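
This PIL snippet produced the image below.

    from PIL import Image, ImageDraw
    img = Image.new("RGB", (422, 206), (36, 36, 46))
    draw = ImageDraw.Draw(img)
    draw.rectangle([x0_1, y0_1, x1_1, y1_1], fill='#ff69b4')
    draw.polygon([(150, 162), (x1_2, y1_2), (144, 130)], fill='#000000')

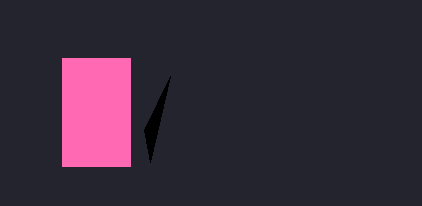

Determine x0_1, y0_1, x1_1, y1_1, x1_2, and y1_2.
x0_1 = 62; y0_1 = 58; x1_1 = 130; y1_1 = 166; x1_2 = 170; y1_2 = 76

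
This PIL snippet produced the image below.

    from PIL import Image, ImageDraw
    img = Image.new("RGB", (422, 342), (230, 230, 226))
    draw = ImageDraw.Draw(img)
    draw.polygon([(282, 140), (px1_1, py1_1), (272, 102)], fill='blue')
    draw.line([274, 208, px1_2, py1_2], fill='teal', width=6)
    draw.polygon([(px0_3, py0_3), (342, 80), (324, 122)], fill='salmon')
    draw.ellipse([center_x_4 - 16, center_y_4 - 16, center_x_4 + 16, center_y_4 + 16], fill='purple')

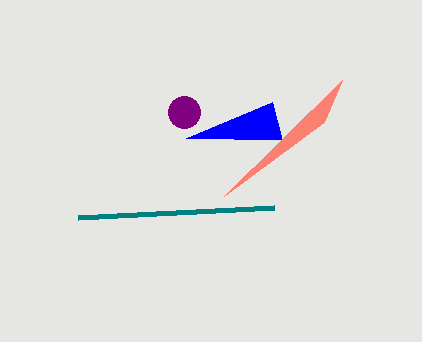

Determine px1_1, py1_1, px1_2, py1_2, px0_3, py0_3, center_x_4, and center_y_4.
px1_1 = 186; py1_1 = 138; px1_2 = 78; py1_2 = 218; px0_3 = 224; py0_3 = 196; center_x_4 = 184; center_y_4 = 112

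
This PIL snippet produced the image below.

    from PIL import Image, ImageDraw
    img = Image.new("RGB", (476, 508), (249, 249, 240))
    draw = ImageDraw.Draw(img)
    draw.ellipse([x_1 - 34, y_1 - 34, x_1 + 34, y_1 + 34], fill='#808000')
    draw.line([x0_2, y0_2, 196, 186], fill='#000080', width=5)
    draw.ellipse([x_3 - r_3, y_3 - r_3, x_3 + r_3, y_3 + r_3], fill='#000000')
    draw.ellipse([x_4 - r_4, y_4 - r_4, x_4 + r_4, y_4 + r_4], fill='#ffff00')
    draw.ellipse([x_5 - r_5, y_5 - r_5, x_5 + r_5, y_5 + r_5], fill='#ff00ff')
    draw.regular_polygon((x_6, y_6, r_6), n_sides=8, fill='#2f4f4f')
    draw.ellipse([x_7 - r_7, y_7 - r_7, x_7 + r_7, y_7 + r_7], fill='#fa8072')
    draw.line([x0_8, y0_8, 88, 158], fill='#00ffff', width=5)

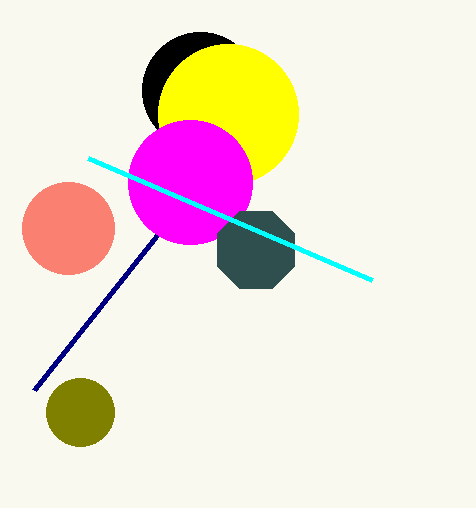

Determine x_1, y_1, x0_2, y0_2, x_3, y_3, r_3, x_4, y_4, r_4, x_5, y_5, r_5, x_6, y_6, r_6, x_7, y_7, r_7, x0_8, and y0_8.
x_1 = 80
y_1 = 412
x0_2 = 34
y0_2 = 390
x_3 = 200
y_3 = 90
r_3 = 58
x_4 = 228
y_4 = 114
r_4 = 70
x_5 = 190
y_5 = 182
r_5 = 62
x_6 = 256
y_6 = 250
r_6 = 42
x_7 = 68
y_7 = 228
r_7 = 46
x0_8 = 372
y0_8 = 280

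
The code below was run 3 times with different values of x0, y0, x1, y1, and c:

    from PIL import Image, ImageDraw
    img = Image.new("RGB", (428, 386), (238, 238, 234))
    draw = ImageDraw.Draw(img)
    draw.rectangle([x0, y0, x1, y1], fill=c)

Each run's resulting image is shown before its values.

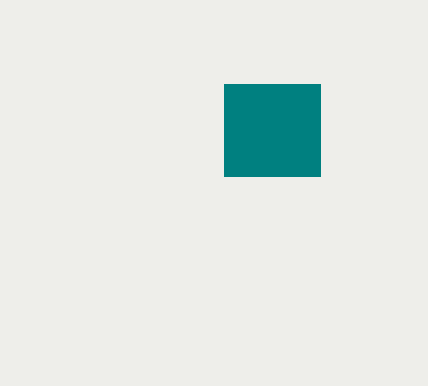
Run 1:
x0 = 224, y0 = 84, x1 = 320, y1 = 176, c = 'teal'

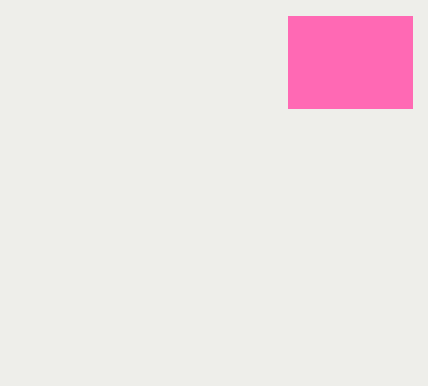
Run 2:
x0 = 288
y0 = 16
x1 = 412
y1 = 108
c = 'hotpink'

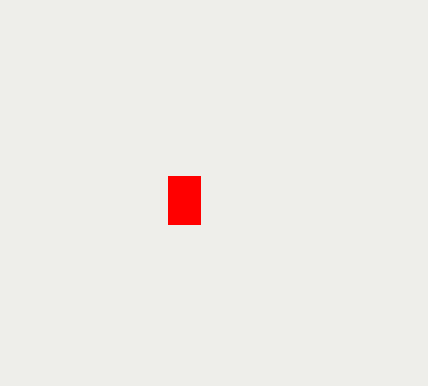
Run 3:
x0 = 168
y0 = 176
x1 = 200
y1 = 224
c = 'red'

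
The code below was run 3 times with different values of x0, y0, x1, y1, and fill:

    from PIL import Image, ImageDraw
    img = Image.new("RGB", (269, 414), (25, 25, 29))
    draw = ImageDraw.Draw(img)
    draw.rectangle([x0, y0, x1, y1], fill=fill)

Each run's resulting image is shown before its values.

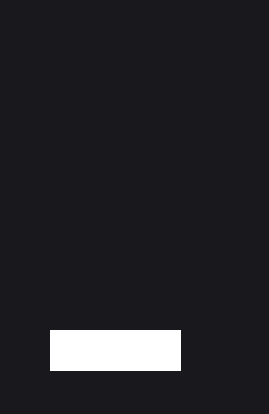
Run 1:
x0 = 50
y0 = 330
x1 = 180
y1 = 370
fill = 'white'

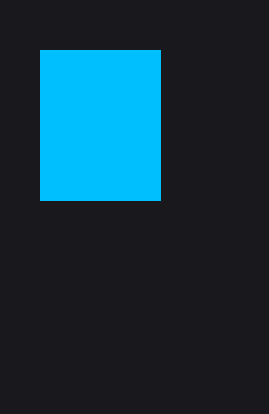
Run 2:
x0 = 40
y0 = 50
x1 = 160
y1 = 200
fill = 'deepskyblue'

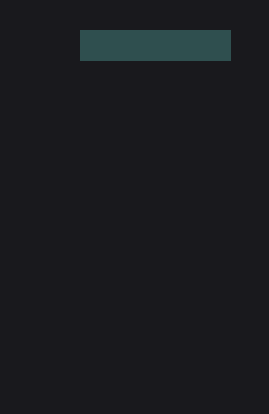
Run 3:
x0 = 80, y0 = 30, x1 = 230, y1 = 60, fill = 'darkslategray'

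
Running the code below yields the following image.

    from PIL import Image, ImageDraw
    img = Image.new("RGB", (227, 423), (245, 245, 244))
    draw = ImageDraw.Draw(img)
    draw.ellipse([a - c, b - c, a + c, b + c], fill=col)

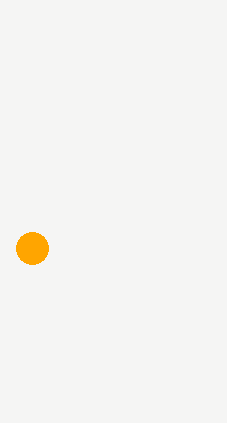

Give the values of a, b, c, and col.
a = 32, b = 248, c = 16, col = 'orange'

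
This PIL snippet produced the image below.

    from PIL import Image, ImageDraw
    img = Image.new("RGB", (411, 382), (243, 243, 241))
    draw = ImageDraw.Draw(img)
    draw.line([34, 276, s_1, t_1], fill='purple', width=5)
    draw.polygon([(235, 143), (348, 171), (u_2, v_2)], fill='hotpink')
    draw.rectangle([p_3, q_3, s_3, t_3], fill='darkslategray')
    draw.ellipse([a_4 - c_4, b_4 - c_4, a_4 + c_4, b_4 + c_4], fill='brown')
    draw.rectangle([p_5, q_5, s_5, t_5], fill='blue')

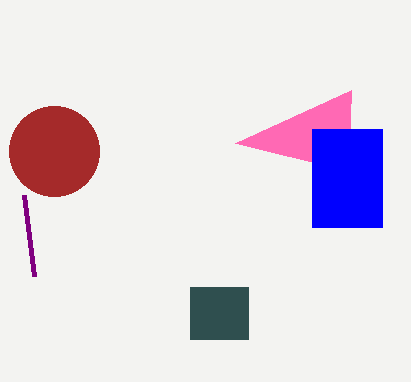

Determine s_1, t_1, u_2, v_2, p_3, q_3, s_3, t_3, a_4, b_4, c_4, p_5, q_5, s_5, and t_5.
s_1 = 24
t_1 = 195
u_2 = 351
v_2 = 90
p_3 = 190
q_3 = 287
s_3 = 248
t_3 = 339
a_4 = 54
b_4 = 151
c_4 = 45
p_5 = 312
q_5 = 129
s_5 = 382
t_5 = 227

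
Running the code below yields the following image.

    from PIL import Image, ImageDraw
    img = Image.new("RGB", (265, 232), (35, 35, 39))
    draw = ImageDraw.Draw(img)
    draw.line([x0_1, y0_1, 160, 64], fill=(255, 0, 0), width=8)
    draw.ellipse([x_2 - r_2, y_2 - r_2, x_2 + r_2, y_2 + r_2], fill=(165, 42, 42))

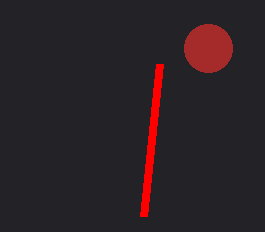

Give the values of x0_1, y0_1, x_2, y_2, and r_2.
x0_1 = 144
y0_1 = 216
x_2 = 208
y_2 = 48
r_2 = 24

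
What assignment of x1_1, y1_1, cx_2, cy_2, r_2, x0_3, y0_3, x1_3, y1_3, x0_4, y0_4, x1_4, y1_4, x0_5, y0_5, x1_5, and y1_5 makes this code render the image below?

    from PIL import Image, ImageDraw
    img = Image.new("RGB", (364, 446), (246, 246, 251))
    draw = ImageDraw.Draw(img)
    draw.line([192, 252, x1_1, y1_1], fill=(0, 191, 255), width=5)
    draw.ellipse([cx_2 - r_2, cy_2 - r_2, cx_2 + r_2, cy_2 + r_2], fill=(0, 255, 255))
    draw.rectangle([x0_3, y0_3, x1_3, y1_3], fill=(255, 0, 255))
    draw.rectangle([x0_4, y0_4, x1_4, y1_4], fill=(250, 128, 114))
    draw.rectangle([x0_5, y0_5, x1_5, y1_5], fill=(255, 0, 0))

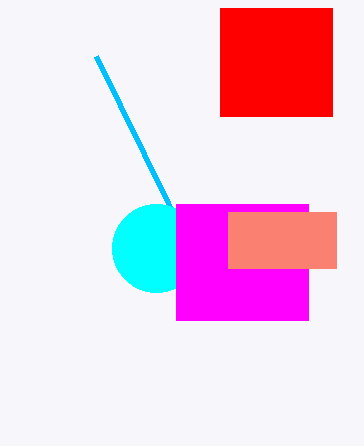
x1_1 = 96
y1_1 = 56
cx_2 = 156
cy_2 = 248
r_2 = 44
x0_3 = 176
y0_3 = 204
x1_3 = 308
y1_3 = 320
x0_4 = 228
y0_4 = 212
x1_4 = 336
y1_4 = 268
x0_5 = 220
y0_5 = 8
x1_5 = 332
y1_5 = 116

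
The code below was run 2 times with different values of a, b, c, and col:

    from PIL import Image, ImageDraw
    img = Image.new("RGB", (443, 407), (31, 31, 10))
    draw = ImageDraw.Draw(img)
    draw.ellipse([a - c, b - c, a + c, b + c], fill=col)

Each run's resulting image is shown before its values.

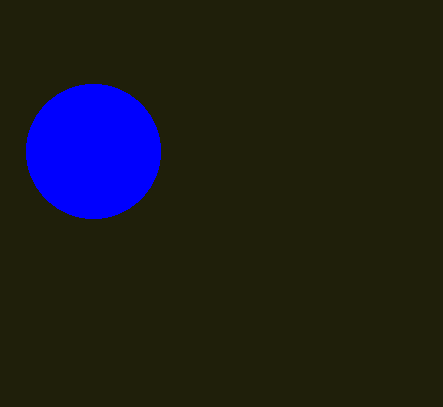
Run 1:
a = 93
b = 151
c = 67
col = 'blue'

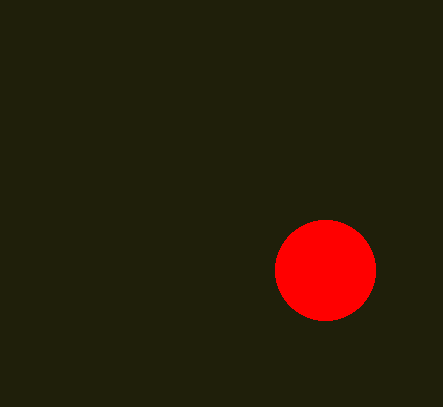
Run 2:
a = 325
b = 270
c = 50
col = 'red'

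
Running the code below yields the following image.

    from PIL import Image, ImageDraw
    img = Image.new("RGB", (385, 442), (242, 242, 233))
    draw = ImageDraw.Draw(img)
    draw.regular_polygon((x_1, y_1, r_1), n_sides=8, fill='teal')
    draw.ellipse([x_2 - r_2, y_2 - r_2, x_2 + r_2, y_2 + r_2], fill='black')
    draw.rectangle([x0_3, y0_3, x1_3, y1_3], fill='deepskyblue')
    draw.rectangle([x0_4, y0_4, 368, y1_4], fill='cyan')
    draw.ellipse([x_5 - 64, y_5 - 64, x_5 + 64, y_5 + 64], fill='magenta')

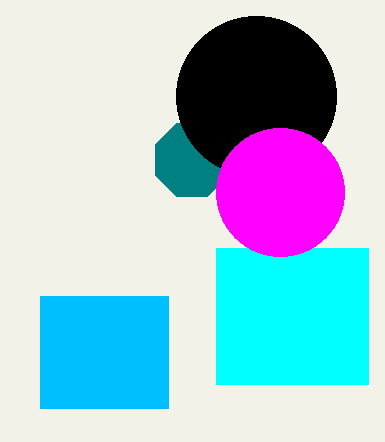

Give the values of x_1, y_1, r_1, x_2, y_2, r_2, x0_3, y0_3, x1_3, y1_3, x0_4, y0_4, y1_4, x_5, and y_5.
x_1 = 192, y_1 = 160, r_1 = 40, x_2 = 256, y_2 = 96, r_2 = 80, x0_3 = 40, y0_3 = 296, x1_3 = 168, y1_3 = 408, x0_4 = 216, y0_4 = 248, y1_4 = 384, x_5 = 280, y_5 = 192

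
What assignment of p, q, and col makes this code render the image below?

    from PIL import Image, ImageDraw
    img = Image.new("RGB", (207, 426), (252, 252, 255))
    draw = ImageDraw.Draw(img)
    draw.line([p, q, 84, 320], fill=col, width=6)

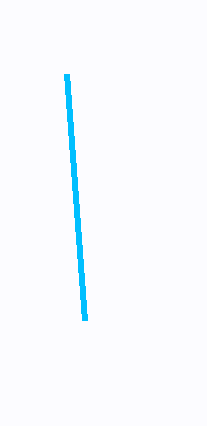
p = 66; q = 74; col = 'deepskyblue'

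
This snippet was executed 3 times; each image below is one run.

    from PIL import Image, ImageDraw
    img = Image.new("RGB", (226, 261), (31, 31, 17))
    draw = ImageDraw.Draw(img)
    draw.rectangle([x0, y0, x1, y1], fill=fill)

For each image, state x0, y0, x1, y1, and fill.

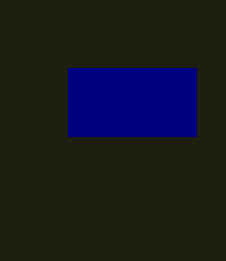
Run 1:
x0 = 68; y0 = 68; x1 = 196; y1 = 136; fill = 'navy'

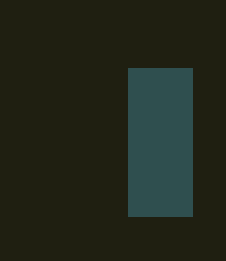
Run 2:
x0 = 128
y0 = 68
x1 = 192
y1 = 216
fill = 'darkslategray'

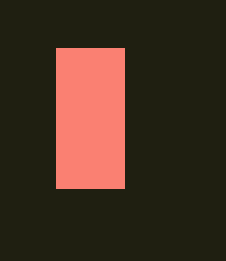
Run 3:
x0 = 56
y0 = 48
x1 = 124
y1 = 188
fill = 'salmon'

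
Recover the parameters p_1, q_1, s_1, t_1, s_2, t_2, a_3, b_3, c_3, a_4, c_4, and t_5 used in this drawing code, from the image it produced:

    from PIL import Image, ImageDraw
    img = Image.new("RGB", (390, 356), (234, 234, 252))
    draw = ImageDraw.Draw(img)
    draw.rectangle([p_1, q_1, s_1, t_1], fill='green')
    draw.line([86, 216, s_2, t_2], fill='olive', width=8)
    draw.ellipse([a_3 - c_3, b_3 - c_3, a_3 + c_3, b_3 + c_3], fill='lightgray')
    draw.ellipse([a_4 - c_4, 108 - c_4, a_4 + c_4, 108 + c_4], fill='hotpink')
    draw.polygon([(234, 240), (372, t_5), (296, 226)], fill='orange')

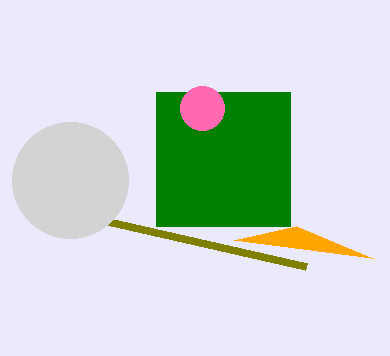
p_1 = 156, q_1 = 92, s_1 = 290, t_1 = 226, s_2 = 306, t_2 = 266, a_3 = 70, b_3 = 180, c_3 = 58, a_4 = 202, c_4 = 22, t_5 = 258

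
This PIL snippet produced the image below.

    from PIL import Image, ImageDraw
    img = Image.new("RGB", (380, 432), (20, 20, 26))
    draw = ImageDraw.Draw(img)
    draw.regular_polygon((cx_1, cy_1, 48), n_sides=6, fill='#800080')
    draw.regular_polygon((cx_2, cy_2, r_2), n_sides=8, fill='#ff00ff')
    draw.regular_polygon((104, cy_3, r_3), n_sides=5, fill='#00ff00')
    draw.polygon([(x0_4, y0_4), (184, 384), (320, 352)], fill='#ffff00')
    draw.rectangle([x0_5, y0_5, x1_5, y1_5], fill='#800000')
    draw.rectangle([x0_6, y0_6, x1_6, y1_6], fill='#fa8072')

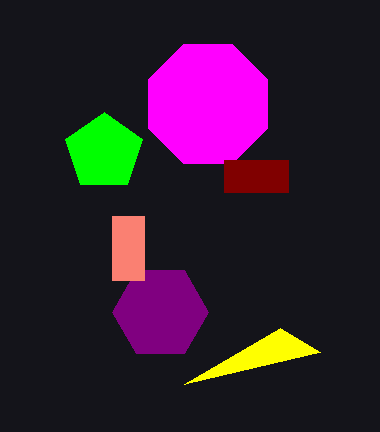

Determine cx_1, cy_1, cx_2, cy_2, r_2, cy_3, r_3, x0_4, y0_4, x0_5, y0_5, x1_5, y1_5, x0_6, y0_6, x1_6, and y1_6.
cx_1 = 160
cy_1 = 312
cx_2 = 208
cy_2 = 104
r_2 = 64
cy_3 = 152
r_3 = 40
x0_4 = 280
y0_4 = 328
x0_5 = 224
y0_5 = 160
x1_5 = 288
y1_5 = 192
x0_6 = 112
y0_6 = 216
x1_6 = 144
y1_6 = 280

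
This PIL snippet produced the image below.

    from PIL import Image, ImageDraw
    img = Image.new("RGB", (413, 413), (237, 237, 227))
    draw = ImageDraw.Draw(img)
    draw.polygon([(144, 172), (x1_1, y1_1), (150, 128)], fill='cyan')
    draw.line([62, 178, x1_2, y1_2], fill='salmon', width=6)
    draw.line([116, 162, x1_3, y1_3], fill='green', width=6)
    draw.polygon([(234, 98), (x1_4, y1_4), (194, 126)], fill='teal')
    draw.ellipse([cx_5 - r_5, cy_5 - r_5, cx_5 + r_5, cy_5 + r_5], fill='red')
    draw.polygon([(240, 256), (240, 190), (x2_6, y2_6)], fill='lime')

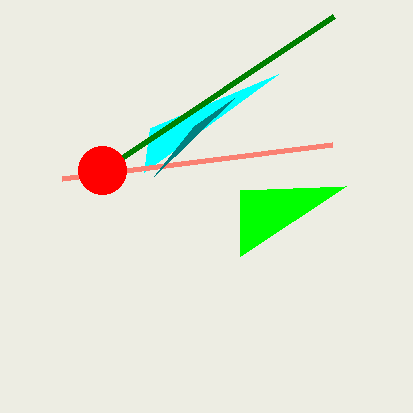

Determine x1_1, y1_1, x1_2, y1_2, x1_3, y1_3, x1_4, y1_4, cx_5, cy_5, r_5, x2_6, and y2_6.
x1_1 = 278, y1_1 = 74, x1_2 = 332, y1_2 = 144, x1_3 = 334, y1_3 = 16, x1_4 = 154, y1_4 = 176, cx_5 = 102, cy_5 = 170, r_5 = 24, x2_6 = 346, y2_6 = 186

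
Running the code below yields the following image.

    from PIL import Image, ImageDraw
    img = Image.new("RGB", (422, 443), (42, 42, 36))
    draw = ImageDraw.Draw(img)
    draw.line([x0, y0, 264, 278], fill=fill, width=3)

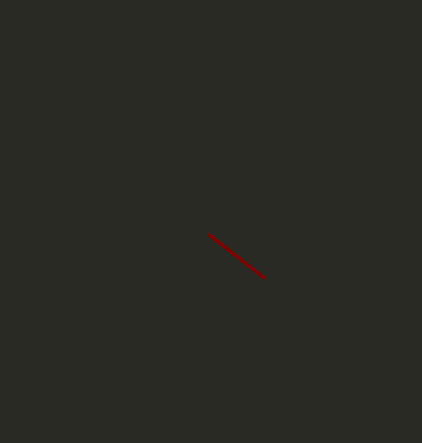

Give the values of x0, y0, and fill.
x0 = 208, y0 = 234, fill = 'maroon'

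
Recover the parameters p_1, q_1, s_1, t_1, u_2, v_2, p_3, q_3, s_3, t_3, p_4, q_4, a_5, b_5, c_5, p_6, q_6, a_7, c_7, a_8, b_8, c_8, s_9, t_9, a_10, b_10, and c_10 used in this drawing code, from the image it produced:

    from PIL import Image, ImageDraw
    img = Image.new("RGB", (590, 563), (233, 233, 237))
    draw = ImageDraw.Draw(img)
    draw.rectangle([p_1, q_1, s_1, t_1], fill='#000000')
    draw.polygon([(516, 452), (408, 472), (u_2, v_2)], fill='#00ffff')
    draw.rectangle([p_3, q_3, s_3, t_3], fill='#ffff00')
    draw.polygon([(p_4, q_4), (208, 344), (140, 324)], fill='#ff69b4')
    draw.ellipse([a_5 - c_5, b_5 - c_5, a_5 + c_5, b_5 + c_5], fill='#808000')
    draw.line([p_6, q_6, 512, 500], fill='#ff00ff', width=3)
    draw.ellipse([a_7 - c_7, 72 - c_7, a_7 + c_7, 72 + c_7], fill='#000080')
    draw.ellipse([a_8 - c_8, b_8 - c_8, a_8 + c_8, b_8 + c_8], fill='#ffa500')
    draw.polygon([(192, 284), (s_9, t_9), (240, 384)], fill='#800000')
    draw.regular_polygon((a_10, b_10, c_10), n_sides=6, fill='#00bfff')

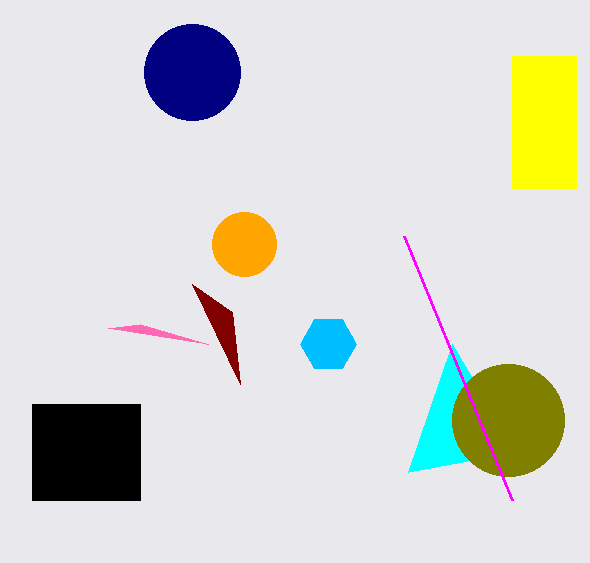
p_1 = 32; q_1 = 404; s_1 = 140; t_1 = 500; u_2 = 452; v_2 = 344; p_3 = 512; q_3 = 56; s_3 = 576; t_3 = 188; p_4 = 108; q_4 = 328; a_5 = 508; b_5 = 420; c_5 = 56; p_6 = 404; q_6 = 236; a_7 = 192; c_7 = 48; a_8 = 244; b_8 = 244; c_8 = 32; s_9 = 232; t_9 = 312; a_10 = 328; b_10 = 344; c_10 = 28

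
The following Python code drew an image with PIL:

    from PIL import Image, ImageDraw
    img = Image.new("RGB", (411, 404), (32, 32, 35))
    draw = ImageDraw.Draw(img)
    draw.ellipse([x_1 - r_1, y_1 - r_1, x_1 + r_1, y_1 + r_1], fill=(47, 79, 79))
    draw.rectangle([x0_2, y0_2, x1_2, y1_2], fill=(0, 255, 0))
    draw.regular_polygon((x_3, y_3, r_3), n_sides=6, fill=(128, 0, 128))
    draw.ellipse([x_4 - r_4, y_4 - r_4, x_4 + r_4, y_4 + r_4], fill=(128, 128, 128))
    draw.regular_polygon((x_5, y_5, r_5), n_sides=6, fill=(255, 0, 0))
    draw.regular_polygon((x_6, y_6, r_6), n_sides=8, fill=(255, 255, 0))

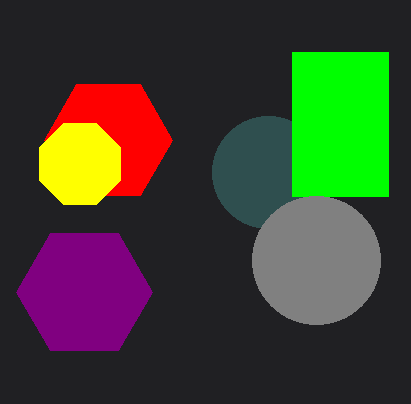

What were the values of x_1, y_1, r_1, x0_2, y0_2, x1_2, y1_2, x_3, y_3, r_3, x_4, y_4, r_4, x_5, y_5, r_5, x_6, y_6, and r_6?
x_1 = 268; y_1 = 172; r_1 = 56; x0_2 = 292; y0_2 = 52; x1_2 = 388; y1_2 = 196; x_3 = 84; y_3 = 292; r_3 = 68; x_4 = 316; y_4 = 260; r_4 = 64; x_5 = 108; y_5 = 140; r_5 = 64; x_6 = 80; y_6 = 164; r_6 = 44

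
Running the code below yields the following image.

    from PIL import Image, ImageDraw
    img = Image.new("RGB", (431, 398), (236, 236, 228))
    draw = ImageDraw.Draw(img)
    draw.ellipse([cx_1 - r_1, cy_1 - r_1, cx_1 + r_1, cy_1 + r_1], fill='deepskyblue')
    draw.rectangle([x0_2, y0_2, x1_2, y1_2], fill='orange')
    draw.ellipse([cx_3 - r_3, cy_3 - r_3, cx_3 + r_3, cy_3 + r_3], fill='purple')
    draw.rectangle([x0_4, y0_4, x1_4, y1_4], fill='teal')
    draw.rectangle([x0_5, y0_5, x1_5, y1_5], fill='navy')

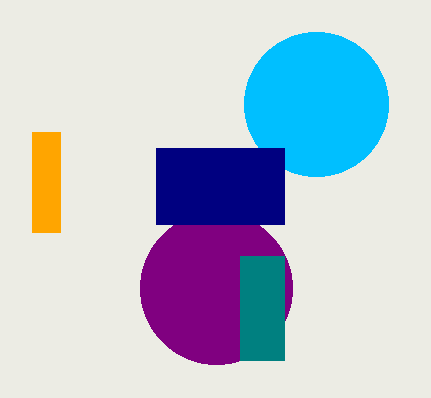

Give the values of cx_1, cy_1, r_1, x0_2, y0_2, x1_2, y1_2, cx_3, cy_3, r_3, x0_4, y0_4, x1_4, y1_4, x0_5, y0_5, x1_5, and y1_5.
cx_1 = 316, cy_1 = 104, r_1 = 72, x0_2 = 32, y0_2 = 132, x1_2 = 60, y1_2 = 232, cx_3 = 216, cy_3 = 288, r_3 = 76, x0_4 = 240, y0_4 = 256, x1_4 = 284, y1_4 = 360, x0_5 = 156, y0_5 = 148, x1_5 = 284, y1_5 = 224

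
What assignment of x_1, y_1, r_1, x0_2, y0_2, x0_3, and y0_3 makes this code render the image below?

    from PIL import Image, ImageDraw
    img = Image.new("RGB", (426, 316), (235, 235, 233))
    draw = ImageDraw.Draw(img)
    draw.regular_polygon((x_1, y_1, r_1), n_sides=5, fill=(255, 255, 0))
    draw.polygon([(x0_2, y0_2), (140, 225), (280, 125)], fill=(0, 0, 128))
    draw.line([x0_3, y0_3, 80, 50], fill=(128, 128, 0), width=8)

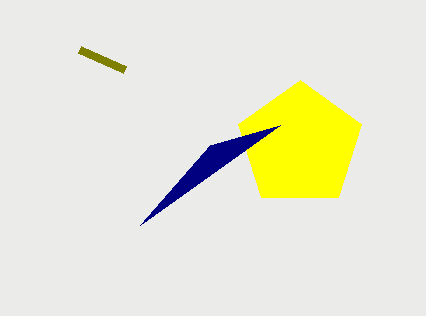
x_1 = 300
y_1 = 145
r_1 = 65
x0_2 = 210
y0_2 = 145
x0_3 = 125
y0_3 = 70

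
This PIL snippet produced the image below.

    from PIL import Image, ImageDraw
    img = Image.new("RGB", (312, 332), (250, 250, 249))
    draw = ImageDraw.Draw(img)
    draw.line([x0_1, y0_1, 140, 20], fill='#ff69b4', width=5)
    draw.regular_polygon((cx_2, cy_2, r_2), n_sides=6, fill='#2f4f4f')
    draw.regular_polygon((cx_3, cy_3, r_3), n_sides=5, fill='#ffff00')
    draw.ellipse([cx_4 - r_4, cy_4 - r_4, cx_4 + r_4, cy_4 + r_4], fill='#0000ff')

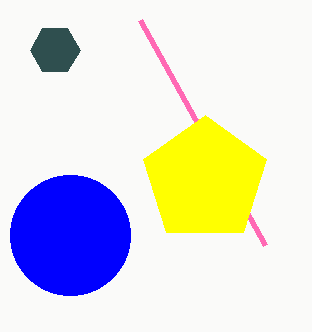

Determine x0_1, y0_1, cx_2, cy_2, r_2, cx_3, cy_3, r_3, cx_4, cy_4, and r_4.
x0_1 = 265, y0_1 = 245, cx_2 = 55, cy_2 = 50, r_2 = 25, cx_3 = 205, cy_3 = 180, r_3 = 65, cx_4 = 70, cy_4 = 235, r_4 = 60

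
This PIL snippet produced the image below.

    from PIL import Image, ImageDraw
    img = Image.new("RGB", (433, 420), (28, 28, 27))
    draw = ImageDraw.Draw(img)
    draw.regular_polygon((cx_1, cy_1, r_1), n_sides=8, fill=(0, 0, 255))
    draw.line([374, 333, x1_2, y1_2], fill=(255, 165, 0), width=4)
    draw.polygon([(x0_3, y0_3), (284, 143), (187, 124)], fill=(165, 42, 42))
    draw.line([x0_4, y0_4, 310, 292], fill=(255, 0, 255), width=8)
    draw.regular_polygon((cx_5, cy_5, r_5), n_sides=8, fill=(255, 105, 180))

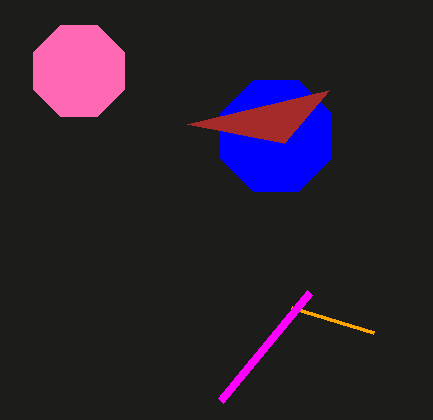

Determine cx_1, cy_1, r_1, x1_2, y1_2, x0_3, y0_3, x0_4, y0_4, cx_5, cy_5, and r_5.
cx_1 = 276
cy_1 = 136
r_1 = 60
x1_2 = 292
y1_2 = 308
x0_3 = 329
y0_3 = 90
x0_4 = 221
y0_4 = 400
cx_5 = 79
cy_5 = 71
r_5 = 49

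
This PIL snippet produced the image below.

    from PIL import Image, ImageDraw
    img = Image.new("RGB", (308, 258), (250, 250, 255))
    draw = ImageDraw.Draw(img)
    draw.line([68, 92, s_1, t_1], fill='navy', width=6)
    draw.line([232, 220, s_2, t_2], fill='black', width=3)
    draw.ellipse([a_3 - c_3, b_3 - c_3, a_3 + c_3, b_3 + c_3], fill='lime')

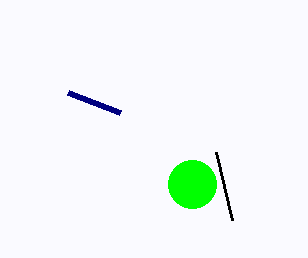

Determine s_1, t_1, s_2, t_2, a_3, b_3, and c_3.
s_1 = 120, t_1 = 112, s_2 = 216, t_2 = 152, a_3 = 192, b_3 = 184, c_3 = 24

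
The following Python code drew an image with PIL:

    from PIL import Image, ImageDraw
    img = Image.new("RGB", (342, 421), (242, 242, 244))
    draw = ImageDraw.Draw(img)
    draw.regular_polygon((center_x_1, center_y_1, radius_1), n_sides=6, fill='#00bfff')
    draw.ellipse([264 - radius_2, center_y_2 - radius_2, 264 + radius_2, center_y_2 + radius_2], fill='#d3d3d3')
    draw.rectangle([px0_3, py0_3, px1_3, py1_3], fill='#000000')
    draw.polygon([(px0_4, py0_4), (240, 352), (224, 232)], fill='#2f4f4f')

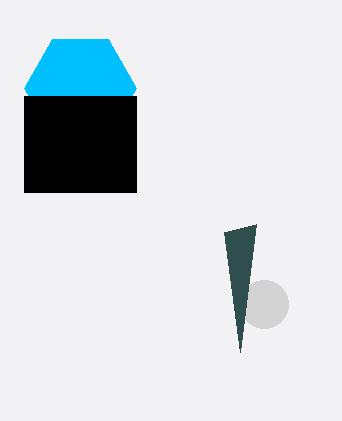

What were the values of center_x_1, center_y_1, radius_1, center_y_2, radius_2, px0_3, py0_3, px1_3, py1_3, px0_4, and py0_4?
center_x_1 = 80, center_y_1 = 88, radius_1 = 56, center_y_2 = 304, radius_2 = 24, px0_3 = 24, py0_3 = 96, px1_3 = 136, py1_3 = 192, px0_4 = 256, py0_4 = 224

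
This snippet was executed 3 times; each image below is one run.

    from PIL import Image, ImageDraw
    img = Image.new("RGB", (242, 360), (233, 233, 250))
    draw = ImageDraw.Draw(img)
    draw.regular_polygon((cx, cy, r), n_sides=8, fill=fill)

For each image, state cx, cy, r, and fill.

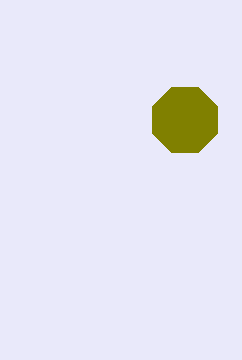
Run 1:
cx = 185; cy = 120; r = 35; fill = 'olive'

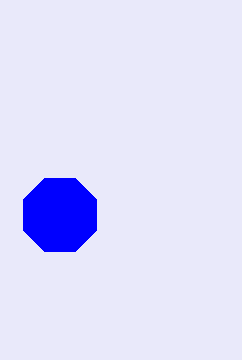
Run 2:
cx = 60
cy = 215
r = 40
fill = 'blue'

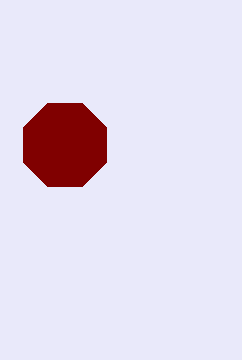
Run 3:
cx = 65, cy = 145, r = 45, fill = 'maroon'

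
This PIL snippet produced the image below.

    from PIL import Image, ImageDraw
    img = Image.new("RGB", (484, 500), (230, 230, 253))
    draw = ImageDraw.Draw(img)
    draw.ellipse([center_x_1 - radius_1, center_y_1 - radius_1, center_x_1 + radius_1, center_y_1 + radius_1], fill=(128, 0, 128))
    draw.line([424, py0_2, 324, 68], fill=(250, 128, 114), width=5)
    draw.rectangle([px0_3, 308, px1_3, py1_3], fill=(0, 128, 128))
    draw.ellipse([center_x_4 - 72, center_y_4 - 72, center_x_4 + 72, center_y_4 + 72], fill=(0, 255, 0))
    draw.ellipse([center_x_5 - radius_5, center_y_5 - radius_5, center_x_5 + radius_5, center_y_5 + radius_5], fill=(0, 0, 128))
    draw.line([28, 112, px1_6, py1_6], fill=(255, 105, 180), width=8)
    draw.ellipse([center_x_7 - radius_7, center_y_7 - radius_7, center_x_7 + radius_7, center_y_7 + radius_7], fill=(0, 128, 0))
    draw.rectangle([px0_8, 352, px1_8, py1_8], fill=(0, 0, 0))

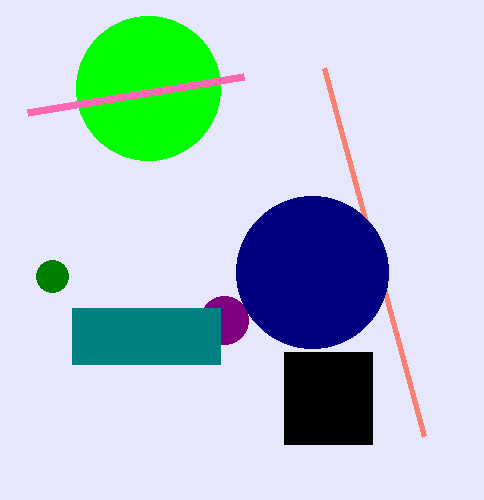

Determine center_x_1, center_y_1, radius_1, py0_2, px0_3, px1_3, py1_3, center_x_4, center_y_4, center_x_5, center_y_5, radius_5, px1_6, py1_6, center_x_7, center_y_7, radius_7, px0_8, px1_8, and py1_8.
center_x_1 = 224
center_y_1 = 320
radius_1 = 24
py0_2 = 436
px0_3 = 72
px1_3 = 220
py1_3 = 364
center_x_4 = 148
center_y_4 = 88
center_x_5 = 312
center_y_5 = 272
radius_5 = 76
px1_6 = 244
py1_6 = 76
center_x_7 = 52
center_y_7 = 276
radius_7 = 16
px0_8 = 284
px1_8 = 372
py1_8 = 444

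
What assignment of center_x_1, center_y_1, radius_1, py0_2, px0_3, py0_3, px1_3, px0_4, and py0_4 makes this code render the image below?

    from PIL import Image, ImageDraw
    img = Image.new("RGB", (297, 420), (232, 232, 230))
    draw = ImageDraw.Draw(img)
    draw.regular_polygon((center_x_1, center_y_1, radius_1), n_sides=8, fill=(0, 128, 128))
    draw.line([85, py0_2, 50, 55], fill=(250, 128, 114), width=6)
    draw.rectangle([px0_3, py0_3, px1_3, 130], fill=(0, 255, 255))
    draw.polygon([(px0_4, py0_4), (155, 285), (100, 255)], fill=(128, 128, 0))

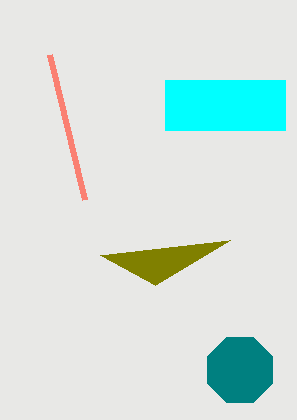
center_x_1 = 240
center_y_1 = 370
radius_1 = 35
py0_2 = 200
px0_3 = 165
py0_3 = 80
px1_3 = 285
px0_4 = 230
py0_4 = 240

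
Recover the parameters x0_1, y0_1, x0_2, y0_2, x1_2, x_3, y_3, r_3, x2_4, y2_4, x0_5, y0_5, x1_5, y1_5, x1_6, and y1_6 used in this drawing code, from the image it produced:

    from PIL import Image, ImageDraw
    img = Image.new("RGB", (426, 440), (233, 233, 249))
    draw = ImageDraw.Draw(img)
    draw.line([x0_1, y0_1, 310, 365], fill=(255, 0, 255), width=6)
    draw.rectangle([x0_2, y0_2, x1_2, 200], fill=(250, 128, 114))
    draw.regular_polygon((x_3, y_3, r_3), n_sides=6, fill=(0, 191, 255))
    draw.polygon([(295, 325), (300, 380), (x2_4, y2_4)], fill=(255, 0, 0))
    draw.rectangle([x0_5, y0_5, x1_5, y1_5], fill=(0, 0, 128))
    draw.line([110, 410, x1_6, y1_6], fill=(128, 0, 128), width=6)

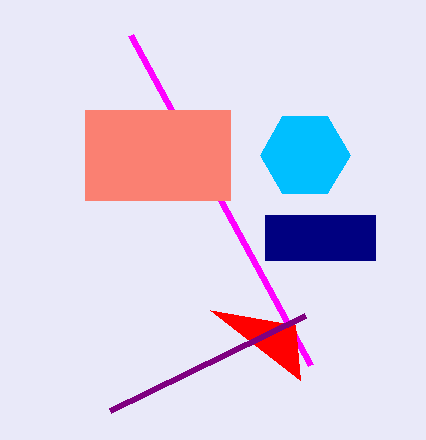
x0_1 = 130, y0_1 = 35, x0_2 = 85, y0_2 = 110, x1_2 = 230, x_3 = 305, y_3 = 155, r_3 = 45, x2_4 = 210, y2_4 = 310, x0_5 = 265, y0_5 = 215, x1_5 = 375, y1_5 = 260, x1_6 = 305, y1_6 = 315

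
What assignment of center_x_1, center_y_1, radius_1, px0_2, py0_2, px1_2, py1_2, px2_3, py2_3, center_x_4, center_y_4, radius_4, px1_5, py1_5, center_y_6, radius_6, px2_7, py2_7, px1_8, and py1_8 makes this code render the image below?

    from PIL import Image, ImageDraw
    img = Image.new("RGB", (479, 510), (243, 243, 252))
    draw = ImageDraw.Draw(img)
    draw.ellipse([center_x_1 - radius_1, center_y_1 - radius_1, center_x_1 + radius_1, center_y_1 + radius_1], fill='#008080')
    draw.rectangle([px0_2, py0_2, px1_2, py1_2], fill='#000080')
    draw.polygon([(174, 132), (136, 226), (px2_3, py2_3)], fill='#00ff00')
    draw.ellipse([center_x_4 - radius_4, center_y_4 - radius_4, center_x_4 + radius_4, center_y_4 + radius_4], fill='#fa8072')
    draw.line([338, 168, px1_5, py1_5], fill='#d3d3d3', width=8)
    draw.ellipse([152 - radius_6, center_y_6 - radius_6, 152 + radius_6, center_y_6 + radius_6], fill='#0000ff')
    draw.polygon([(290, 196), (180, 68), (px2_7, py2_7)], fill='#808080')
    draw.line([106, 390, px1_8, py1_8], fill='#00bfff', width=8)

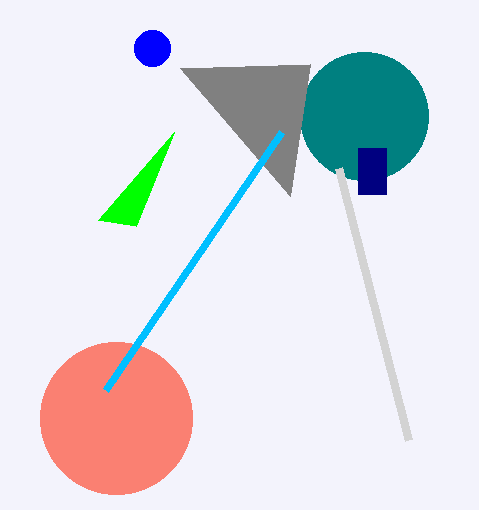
center_x_1 = 364
center_y_1 = 116
radius_1 = 64
px0_2 = 358
py0_2 = 148
px1_2 = 386
py1_2 = 194
px2_3 = 98
py2_3 = 220
center_x_4 = 116
center_y_4 = 418
radius_4 = 76
px1_5 = 408
py1_5 = 440
center_y_6 = 48
radius_6 = 18
px2_7 = 310
py2_7 = 64
px1_8 = 282
py1_8 = 132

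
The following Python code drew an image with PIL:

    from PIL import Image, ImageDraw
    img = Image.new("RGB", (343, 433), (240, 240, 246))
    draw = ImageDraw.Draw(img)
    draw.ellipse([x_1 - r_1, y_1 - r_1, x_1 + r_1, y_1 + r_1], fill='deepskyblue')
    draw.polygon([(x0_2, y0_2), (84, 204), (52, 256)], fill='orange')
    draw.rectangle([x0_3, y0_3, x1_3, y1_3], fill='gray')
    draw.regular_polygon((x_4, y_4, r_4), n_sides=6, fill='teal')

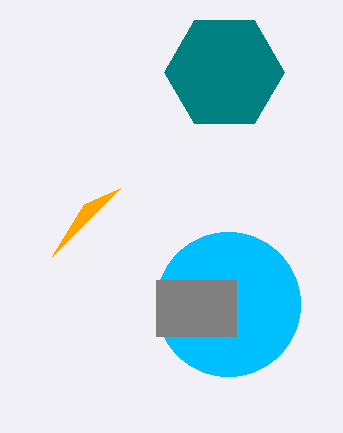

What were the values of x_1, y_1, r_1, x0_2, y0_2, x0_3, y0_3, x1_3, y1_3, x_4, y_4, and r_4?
x_1 = 228; y_1 = 304; r_1 = 72; x0_2 = 120; y0_2 = 188; x0_3 = 156; y0_3 = 280; x1_3 = 236; y1_3 = 336; x_4 = 224; y_4 = 72; r_4 = 60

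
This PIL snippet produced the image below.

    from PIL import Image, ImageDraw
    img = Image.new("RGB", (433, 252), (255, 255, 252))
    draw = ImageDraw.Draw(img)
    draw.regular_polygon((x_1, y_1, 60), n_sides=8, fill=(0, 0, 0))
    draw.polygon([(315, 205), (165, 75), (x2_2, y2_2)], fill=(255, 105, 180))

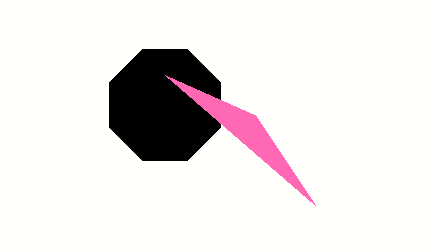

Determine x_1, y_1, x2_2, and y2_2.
x_1 = 165
y_1 = 105
x2_2 = 255
y2_2 = 115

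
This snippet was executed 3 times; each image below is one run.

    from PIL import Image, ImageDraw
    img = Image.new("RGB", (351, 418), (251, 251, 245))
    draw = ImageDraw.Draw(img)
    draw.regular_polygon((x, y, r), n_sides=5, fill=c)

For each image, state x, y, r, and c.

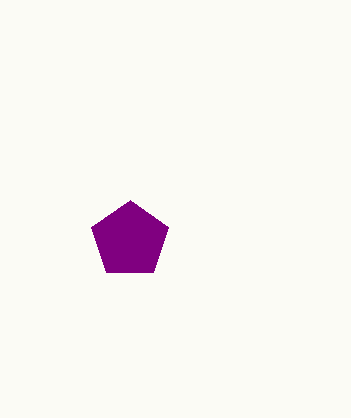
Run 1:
x = 130, y = 240, r = 40, c = 'purple'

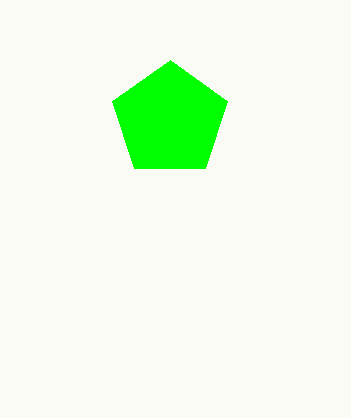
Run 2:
x = 170; y = 120; r = 60; c = 'lime'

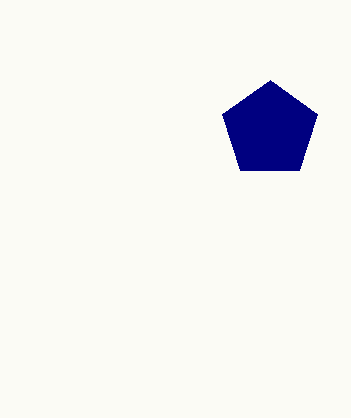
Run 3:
x = 270, y = 130, r = 50, c = 'navy'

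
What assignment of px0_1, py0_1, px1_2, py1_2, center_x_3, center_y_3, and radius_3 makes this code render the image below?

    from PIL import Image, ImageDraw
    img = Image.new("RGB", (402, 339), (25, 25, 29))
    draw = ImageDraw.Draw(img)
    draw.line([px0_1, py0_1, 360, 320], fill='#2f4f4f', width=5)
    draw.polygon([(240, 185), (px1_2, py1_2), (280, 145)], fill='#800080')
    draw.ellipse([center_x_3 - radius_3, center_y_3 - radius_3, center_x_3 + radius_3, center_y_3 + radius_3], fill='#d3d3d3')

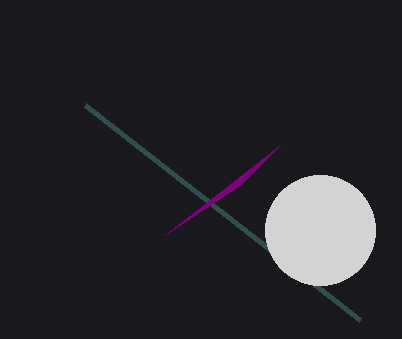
px0_1 = 85; py0_1 = 105; px1_2 = 165; py1_2 = 235; center_x_3 = 320; center_y_3 = 230; radius_3 = 55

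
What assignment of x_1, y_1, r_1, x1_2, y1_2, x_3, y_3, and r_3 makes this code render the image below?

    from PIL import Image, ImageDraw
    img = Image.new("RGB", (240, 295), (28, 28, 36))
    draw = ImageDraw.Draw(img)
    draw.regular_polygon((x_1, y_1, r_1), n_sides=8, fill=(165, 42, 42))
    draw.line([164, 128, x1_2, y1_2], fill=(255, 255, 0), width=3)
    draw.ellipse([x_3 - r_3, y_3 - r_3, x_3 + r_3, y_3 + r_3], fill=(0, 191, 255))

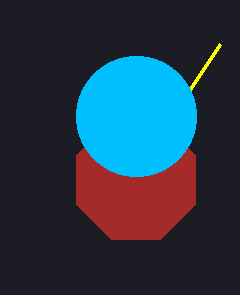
x_1 = 136; y_1 = 180; r_1 = 64; x1_2 = 220; y1_2 = 44; x_3 = 136; y_3 = 116; r_3 = 60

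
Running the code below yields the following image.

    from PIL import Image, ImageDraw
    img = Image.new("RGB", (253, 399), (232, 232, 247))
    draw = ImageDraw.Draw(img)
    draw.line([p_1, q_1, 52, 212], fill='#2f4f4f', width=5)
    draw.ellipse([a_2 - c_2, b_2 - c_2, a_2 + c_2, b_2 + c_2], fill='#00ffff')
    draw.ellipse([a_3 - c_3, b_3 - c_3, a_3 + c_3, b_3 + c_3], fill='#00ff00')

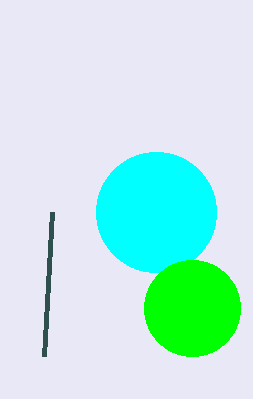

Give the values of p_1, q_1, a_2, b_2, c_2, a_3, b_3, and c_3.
p_1 = 44
q_1 = 356
a_2 = 156
b_2 = 212
c_2 = 60
a_3 = 192
b_3 = 308
c_3 = 48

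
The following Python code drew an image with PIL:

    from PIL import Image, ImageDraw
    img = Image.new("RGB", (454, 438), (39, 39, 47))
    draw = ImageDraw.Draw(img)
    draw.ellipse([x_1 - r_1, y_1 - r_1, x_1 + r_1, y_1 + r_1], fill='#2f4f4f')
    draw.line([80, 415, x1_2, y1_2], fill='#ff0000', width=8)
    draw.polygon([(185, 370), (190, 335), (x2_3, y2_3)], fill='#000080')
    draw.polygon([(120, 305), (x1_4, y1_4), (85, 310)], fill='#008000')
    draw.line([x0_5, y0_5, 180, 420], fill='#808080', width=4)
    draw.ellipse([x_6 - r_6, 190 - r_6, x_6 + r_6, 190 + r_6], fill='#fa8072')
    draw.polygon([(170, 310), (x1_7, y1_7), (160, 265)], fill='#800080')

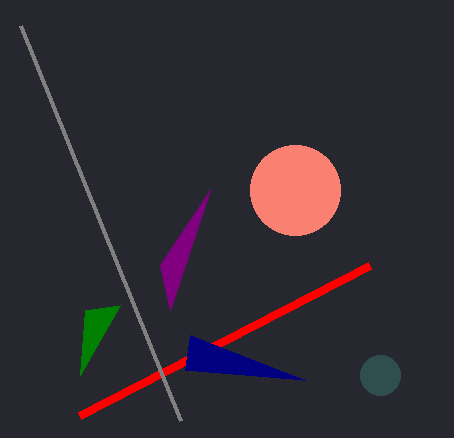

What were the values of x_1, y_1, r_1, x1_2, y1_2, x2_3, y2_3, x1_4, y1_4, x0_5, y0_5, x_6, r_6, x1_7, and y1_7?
x_1 = 380
y_1 = 375
r_1 = 20
x1_2 = 370
y1_2 = 265
x2_3 = 305
y2_3 = 380
x1_4 = 80
y1_4 = 375
x0_5 = 20
y0_5 = 25
x_6 = 295
r_6 = 45
x1_7 = 210
y1_7 = 190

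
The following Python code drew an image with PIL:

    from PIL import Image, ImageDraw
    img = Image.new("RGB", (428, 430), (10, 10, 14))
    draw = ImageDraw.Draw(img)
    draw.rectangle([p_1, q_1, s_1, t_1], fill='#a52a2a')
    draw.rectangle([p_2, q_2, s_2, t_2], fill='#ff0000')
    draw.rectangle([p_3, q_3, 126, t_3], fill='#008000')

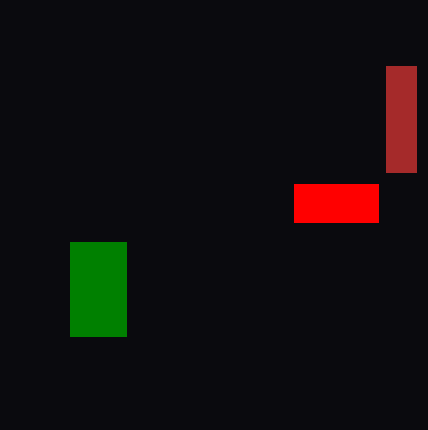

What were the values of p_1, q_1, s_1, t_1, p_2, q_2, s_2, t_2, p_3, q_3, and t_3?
p_1 = 386, q_1 = 66, s_1 = 416, t_1 = 172, p_2 = 294, q_2 = 184, s_2 = 378, t_2 = 222, p_3 = 70, q_3 = 242, t_3 = 336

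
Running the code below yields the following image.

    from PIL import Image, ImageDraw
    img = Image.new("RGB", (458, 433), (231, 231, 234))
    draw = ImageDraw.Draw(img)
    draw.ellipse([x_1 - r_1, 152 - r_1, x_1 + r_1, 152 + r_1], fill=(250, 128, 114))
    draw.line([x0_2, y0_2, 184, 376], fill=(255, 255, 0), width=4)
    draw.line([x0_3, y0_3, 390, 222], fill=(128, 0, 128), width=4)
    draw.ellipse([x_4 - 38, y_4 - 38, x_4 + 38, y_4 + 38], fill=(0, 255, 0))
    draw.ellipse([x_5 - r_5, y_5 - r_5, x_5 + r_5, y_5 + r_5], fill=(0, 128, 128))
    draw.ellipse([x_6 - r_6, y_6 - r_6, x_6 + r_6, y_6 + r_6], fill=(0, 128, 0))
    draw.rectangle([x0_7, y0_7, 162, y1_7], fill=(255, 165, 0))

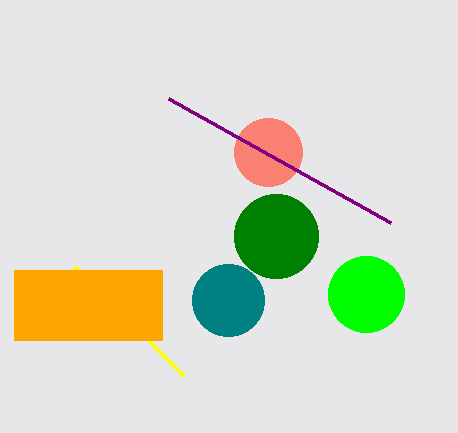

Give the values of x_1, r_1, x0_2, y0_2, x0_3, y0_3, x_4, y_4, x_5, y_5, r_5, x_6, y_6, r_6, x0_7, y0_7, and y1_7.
x_1 = 268
r_1 = 34
x0_2 = 74
y0_2 = 266
x0_3 = 168
y0_3 = 98
x_4 = 366
y_4 = 294
x_5 = 228
y_5 = 300
r_5 = 36
x_6 = 276
y_6 = 236
r_6 = 42
x0_7 = 14
y0_7 = 270
y1_7 = 340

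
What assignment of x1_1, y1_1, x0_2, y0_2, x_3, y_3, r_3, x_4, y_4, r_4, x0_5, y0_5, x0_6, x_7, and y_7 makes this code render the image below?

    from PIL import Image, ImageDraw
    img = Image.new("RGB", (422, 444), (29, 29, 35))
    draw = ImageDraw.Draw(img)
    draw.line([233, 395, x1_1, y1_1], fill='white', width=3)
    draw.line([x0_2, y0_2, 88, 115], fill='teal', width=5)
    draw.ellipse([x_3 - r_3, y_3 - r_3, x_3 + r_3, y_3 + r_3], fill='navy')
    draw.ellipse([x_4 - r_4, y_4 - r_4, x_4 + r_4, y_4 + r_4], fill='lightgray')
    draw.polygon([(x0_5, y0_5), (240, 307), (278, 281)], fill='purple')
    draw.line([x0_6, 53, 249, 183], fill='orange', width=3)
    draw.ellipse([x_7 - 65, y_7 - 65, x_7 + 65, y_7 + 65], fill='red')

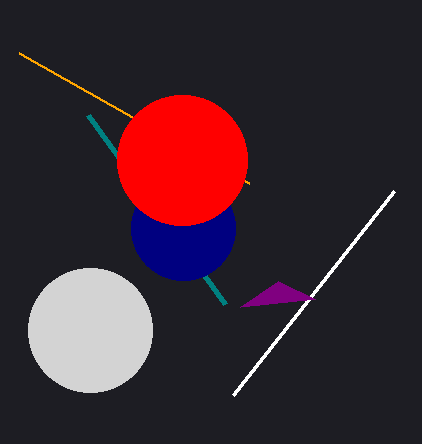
x1_1 = 394; y1_1 = 191; x0_2 = 225; y0_2 = 304; x_3 = 183; y_3 = 228; r_3 = 52; x_4 = 90; y_4 = 330; r_4 = 62; x0_5 = 315; y0_5 = 299; x0_6 = 19; x_7 = 182; y_7 = 160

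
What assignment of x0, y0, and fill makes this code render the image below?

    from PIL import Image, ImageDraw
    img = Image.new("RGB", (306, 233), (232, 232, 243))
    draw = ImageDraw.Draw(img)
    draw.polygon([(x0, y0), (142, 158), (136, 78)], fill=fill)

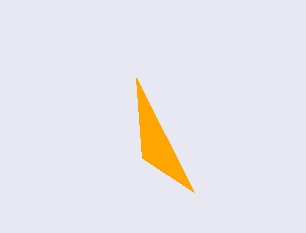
x0 = 194
y0 = 192
fill = 'orange'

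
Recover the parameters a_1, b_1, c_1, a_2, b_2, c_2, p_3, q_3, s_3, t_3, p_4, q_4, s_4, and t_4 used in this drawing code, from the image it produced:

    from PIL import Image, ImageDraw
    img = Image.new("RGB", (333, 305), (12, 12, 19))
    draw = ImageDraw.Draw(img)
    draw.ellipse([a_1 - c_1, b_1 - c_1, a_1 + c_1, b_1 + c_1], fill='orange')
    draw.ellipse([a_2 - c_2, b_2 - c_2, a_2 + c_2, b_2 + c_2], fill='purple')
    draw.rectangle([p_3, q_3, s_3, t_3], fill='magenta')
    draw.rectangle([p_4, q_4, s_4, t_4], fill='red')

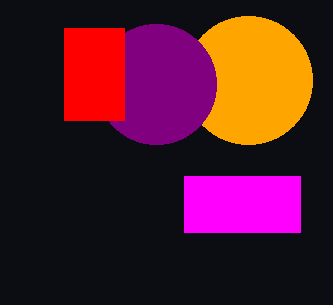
a_1 = 248, b_1 = 80, c_1 = 64, a_2 = 156, b_2 = 84, c_2 = 60, p_3 = 184, q_3 = 176, s_3 = 300, t_3 = 232, p_4 = 64, q_4 = 28, s_4 = 124, t_4 = 120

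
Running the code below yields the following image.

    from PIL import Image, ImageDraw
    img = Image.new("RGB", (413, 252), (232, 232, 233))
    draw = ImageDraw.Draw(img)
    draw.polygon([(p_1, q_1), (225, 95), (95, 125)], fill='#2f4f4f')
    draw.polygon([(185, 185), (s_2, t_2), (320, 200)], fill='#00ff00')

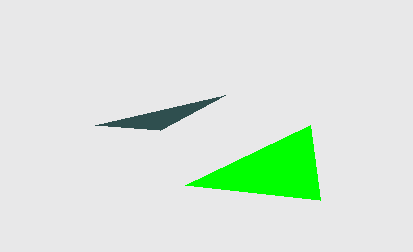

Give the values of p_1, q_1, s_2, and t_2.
p_1 = 160
q_1 = 130
s_2 = 310
t_2 = 125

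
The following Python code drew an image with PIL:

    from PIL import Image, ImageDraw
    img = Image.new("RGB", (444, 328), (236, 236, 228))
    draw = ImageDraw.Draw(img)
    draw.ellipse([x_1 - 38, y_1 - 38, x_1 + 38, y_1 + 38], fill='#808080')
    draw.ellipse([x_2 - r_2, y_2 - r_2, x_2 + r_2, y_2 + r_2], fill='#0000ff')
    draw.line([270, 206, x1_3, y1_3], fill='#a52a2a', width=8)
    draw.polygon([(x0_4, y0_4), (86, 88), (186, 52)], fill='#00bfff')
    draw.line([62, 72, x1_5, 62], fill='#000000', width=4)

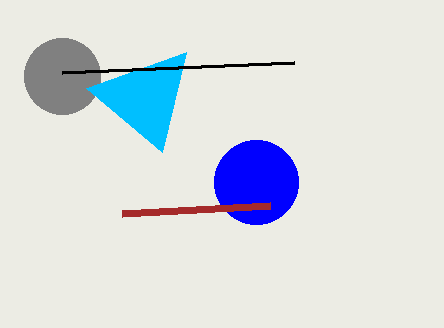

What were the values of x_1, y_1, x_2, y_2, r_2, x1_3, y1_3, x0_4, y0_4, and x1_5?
x_1 = 62
y_1 = 76
x_2 = 256
y_2 = 182
r_2 = 42
x1_3 = 122
y1_3 = 214
x0_4 = 162
y0_4 = 152
x1_5 = 294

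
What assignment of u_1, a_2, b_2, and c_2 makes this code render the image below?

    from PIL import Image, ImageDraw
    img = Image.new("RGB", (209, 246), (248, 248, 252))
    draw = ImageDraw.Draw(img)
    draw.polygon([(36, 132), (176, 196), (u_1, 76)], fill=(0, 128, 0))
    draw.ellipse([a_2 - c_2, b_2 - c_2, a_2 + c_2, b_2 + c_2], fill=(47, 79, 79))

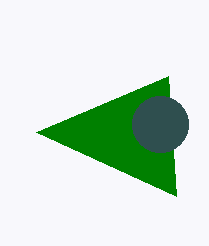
u_1 = 168; a_2 = 160; b_2 = 124; c_2 = 28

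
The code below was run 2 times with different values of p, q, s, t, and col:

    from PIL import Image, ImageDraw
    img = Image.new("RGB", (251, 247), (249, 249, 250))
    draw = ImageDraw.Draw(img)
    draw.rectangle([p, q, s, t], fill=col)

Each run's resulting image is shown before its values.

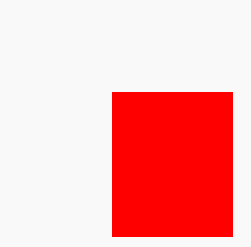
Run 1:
p = 112
q = 92
s = 232
t = 236
col = 'red'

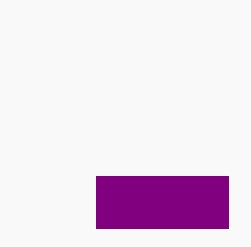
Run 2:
p = 96; q = 176; s = 228; t = 228; col = 'purple'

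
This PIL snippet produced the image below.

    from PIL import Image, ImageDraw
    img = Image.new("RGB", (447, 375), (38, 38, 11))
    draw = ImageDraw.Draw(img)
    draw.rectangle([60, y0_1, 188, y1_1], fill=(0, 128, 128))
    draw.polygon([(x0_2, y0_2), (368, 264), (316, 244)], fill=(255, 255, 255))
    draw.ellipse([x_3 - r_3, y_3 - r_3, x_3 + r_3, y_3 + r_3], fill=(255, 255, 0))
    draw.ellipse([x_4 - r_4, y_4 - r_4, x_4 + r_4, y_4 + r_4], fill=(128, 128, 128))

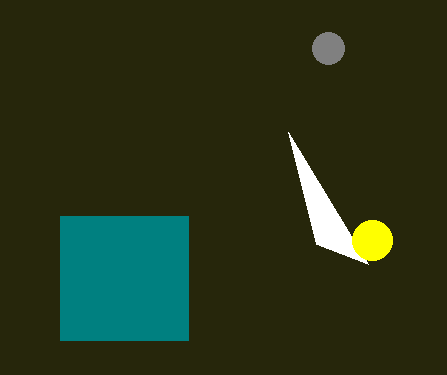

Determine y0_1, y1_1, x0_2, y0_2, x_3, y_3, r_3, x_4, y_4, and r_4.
y0_1 = 216
y1_1 = 340
x0_2 = 288
y0_2 = 132
x_3 = 372
y_3 = 240
r_3 = 20
x_4 = 328
y_4 = 48
r_4 = 16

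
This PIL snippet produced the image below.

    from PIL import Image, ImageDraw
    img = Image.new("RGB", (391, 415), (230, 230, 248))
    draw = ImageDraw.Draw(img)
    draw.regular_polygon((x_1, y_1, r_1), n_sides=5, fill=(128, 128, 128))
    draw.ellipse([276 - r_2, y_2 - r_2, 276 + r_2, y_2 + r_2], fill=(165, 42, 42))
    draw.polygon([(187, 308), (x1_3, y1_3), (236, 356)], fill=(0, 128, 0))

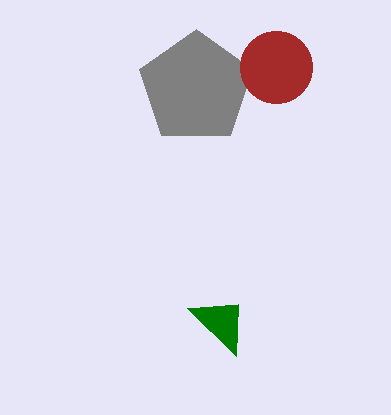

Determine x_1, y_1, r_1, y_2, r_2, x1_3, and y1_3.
x_1 = 196; y_1 = 88; r_1 = 59; y_2 = 67; r_2 = 36; x1_3 = 238; y1_3 = 304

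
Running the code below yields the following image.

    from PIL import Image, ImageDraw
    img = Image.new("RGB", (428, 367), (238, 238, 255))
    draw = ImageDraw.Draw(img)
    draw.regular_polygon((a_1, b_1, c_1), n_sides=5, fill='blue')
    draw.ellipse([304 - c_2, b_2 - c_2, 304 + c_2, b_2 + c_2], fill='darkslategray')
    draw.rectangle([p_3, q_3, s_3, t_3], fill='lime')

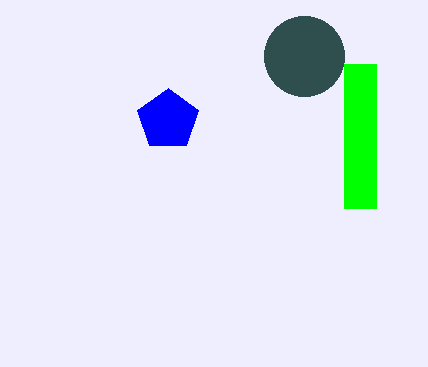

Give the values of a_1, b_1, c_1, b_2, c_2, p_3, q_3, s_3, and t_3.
a_1 = 168, b_1 = 120, c_1 = 32, b_2 = 56, c_2 = 40, p_3 = 344, q_3 = 64, s_3 = 376, t_3 = 208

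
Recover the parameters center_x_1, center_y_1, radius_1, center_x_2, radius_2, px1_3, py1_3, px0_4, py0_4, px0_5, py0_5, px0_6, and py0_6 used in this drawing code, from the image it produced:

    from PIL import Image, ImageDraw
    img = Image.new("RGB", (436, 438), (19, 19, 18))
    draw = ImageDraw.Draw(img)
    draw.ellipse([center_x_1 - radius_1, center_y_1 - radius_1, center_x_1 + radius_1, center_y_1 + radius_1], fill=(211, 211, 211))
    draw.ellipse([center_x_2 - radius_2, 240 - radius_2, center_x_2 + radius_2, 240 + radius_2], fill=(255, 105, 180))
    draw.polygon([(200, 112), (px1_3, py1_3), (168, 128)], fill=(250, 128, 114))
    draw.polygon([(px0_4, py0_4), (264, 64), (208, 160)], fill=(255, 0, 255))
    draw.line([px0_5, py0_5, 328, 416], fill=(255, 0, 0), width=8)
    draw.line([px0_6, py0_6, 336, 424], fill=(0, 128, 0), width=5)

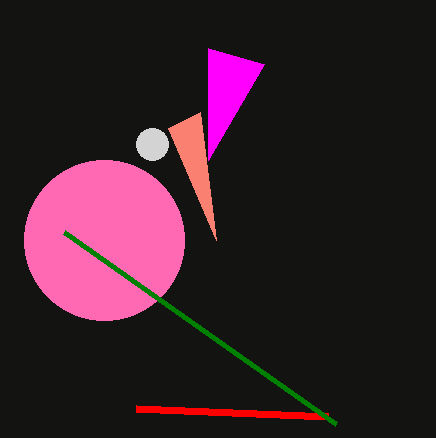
center_x_1 = 152, center_y_1 = 144, radius_1 = 16, center_x_2 = 104, radius_2 = 80, px1_3 = 216, py1_3 = 240, px0_4 = 208, py0_4 = 48, px0_5 = 136, py0_5 = 408, px0_6 = 64, py0_6 = 232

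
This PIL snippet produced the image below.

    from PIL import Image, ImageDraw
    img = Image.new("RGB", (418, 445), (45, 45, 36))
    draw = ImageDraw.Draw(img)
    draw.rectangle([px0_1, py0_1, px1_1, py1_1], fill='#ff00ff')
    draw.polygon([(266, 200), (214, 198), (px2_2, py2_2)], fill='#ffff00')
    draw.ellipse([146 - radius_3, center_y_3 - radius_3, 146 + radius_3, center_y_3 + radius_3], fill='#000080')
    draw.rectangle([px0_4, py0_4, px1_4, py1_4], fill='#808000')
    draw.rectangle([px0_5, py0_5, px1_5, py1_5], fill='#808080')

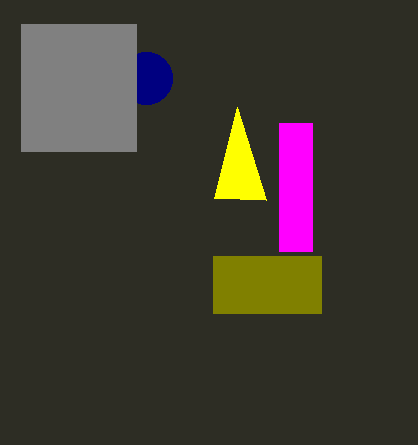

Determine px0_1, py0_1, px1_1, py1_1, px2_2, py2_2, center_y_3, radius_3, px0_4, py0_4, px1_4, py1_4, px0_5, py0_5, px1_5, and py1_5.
px0_1 = 279, py0_1 = 123, px1_1 = 312, py1_1 = 251, px2_2 = 237, py2_2 = 107, center_y_3 = 78, radius_3 = 26, px0_4 = 213, py0_4 = 256, px1_4 = 321, py1_4 = 313, px0_5 = 21, py0_5 = 24, px1_5 = 136, py1_5 = 151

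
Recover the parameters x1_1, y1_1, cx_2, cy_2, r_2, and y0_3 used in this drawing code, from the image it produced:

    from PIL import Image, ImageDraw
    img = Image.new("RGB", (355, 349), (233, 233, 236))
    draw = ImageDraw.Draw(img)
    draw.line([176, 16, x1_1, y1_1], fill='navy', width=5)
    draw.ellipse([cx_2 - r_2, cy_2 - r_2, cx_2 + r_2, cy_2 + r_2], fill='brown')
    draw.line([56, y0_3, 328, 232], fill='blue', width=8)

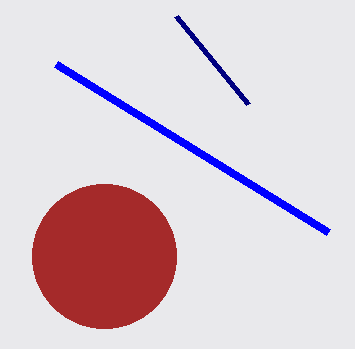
x1_1 = 248; y1_1 = 104; cx_2 = 104; cy_2 = 256; r_2 = 72; y0_3 = 64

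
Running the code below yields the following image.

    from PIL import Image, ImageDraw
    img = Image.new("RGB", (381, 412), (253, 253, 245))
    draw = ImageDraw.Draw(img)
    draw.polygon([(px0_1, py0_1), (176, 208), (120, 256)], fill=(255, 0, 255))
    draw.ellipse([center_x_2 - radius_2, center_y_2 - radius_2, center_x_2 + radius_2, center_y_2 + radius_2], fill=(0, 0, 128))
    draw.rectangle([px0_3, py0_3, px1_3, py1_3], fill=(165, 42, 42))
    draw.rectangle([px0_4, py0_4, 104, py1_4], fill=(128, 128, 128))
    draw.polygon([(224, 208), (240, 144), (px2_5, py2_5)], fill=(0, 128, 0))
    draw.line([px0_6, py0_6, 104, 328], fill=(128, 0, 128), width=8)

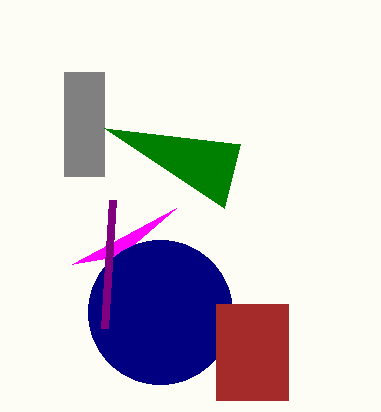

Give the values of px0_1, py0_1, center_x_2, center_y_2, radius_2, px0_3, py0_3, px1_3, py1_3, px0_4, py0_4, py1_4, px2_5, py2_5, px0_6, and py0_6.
px0_1 = 72, py0_1 = 264, center_x_2 = 160, center_y_2 = 312, radius_2 = 72, px0_3 = 216, py0_3 = 304, px1_3 = 288, py1_3 = 400, px0_4 = 64, py0_4 = 72, py1_4 = 176, px2_5 = 104, py2_5 = 128, px0_6 = 112, py0_6 = 200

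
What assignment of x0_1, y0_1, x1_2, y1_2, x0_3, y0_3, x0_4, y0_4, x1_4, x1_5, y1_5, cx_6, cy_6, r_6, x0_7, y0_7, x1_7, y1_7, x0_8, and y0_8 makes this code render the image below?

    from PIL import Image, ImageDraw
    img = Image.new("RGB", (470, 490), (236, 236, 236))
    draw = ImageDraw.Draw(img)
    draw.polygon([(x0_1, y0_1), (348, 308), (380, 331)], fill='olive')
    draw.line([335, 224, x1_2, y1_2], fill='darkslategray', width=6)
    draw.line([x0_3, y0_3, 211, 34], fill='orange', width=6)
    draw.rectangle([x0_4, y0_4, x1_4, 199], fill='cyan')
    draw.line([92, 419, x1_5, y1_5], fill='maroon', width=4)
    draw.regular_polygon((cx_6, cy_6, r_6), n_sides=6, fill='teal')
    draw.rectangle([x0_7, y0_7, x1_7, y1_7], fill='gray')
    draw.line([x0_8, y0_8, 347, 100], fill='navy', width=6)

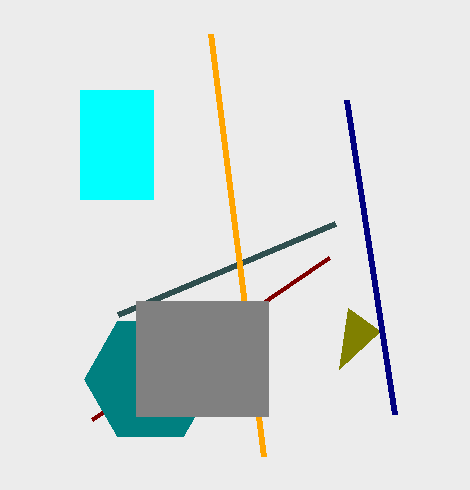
x0_1 = 339, y0_1 = 369, x1_2 = 118, y1_2 = 315, x0_3 = 264, y0_3 = 456, x0_4 = 80, y0_4 = 90, x1_4 = 153, x1_5 = 329, y1_5 = 257, cx_6 = 150, cy_6 = 379, r_6 = 66, x0_7 = 136, y0_7 = 301, x1_7 = 268, y1_7 = 416, x0_8 = 395, y0_8 = 414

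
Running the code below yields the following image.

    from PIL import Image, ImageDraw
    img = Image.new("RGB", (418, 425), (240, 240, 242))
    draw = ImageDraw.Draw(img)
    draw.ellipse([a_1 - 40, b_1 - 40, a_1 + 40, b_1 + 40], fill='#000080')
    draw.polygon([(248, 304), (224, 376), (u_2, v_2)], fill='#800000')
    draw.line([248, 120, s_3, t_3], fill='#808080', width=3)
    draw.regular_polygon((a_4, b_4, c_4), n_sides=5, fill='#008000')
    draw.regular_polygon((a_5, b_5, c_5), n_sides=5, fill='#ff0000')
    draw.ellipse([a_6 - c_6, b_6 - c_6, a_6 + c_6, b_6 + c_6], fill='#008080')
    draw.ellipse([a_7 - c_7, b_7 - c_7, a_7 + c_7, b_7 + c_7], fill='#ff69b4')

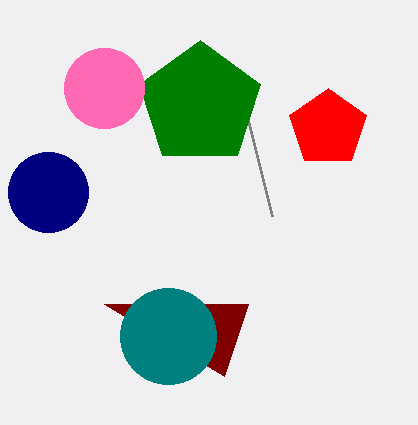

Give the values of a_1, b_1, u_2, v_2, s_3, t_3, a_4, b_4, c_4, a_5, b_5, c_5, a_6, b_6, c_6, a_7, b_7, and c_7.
a_1 = 48
b_1 = 192
u_2 = 104
v_2 = 304
s_3 = 272
t_3 = 216
a_4 = 200
b_4 = 104
c_4 = 64
a_5 = 328
b_5 = 128
c_5 = 40
a_6 = 168
b_6 = 336
c_6 = 48
a_7 = 104
b_7 = 88
c_7 = 40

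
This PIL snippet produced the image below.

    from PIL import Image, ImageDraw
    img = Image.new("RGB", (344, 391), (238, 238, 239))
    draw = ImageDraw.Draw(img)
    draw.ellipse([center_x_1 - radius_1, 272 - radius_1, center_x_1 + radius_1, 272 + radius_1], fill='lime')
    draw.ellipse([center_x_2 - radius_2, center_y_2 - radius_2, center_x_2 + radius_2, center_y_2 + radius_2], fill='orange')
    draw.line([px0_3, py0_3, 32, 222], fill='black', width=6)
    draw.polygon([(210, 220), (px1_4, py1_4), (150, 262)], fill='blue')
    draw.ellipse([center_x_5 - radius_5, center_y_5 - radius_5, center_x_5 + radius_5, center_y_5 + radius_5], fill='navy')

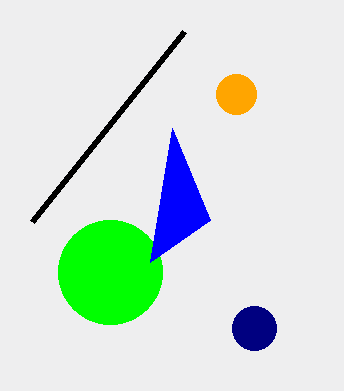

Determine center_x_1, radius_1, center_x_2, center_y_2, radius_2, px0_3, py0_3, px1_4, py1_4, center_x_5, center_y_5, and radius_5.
center_x_1 = 110, radius_1 = 52, center_x_2 = 236, center_y_2 = 94, radius_2 = 20, px0_3 = 184, py0_3 = 32, px1_4 = 172, py1_4 = 128, center_x_5 = 254, center_y_5 = 328, radius_5 = 22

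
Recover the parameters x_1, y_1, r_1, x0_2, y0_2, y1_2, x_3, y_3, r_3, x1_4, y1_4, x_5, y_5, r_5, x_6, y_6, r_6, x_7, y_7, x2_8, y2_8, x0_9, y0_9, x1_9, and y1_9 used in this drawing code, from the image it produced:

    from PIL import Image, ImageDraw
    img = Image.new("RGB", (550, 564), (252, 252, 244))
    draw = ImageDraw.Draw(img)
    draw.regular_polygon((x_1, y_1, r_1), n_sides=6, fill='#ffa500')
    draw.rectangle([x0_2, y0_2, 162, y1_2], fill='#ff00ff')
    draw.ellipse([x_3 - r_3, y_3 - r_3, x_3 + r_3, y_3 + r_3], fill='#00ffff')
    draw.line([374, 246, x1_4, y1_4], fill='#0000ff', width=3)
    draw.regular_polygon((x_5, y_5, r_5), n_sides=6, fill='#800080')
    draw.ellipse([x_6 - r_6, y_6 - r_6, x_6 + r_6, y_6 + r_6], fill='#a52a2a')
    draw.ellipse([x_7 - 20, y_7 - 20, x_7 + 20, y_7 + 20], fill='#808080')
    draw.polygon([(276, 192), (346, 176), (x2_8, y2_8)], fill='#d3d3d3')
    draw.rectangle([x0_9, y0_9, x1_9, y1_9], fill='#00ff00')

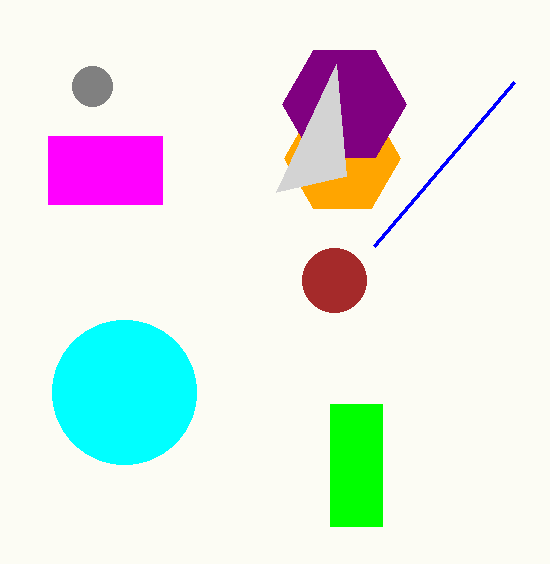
x_1 = 342, y_1 = 158, r_1 = 58, x0_2 = 48, y0_2 = 136, y1_2 = 204, x_3 = 124, y_3 = 392, r_3 = 72, x1_4 = 514, y1_4 = 82, x_5 = 344, y_5 = 104, r_5 = 62, x_6 = 334, y_6 = 280, r_6 = 32, x_7 = 92, y_7 = 86, x2_8 = 336, y2_8 = 64, x0_9 = 330, y0_9 = 404, x1_9 = 382, y1_9 = 526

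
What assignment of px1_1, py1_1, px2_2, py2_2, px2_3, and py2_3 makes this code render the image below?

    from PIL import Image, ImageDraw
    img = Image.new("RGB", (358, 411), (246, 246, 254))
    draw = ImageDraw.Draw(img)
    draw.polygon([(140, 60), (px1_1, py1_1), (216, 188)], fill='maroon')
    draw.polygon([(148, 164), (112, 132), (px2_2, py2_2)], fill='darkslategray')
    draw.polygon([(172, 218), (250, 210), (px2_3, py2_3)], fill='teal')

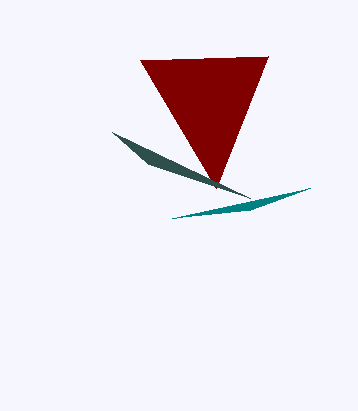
px1_1 = 268
py1_1 = 56
px2_2 = 250
py2_2 = 198
px2_3 = 310
py2_3 = 188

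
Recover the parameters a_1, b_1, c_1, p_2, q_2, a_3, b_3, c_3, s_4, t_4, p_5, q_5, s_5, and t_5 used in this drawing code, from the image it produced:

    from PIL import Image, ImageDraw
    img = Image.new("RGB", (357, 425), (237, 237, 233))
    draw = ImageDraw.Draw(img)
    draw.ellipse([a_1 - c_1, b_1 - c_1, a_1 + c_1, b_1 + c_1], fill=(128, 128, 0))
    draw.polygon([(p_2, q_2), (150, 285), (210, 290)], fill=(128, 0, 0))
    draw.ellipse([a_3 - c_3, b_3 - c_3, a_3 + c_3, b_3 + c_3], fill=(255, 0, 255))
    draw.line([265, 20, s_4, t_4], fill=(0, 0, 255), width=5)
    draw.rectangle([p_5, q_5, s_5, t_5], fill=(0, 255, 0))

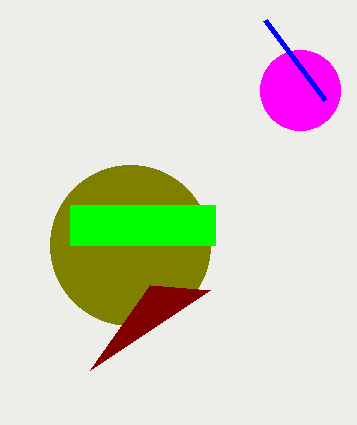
a_1 = 130
b_1 = 245
c_1 = 80
p_2 = 90
q_2 = 370
a_3 = 300
b_3 = 90
c_3 = 40
s_4 = 325
t_4 = 100
p_5 = 70
q_5 = 205
s_5 = 215
t_5 = 245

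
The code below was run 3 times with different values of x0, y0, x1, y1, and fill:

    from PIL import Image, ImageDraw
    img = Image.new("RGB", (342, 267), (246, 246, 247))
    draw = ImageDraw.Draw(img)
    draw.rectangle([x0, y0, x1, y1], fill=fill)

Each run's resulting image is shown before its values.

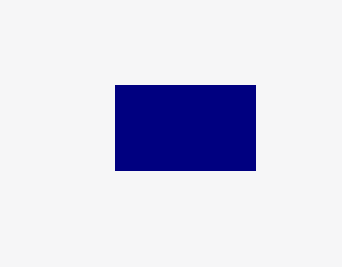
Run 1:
x0 = 115
y0 = 85
x1 = 255
y1 = 170
fill = 'navy'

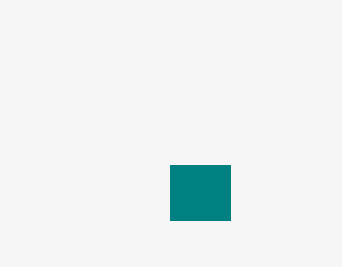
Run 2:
x0 = 170
y0 = 165
x1 = 230
y1 = 220
fill = 'teal'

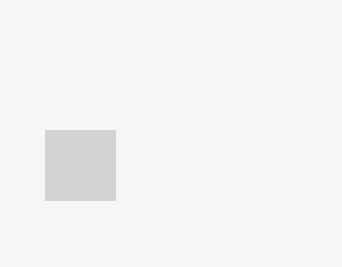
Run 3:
x0 = 45, y0 = 130, x1 = 115, y1 = 200, fill = 'lightgray'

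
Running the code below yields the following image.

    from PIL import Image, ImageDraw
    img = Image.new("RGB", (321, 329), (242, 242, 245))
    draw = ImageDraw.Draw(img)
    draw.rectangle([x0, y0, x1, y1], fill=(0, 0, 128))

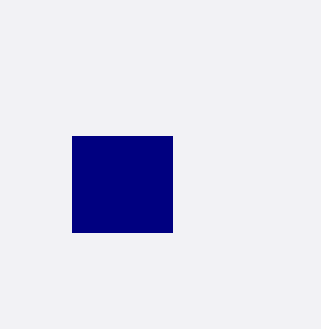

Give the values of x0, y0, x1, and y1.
x0 = 72; y0 = 136; x1 = 172; y1 = 232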